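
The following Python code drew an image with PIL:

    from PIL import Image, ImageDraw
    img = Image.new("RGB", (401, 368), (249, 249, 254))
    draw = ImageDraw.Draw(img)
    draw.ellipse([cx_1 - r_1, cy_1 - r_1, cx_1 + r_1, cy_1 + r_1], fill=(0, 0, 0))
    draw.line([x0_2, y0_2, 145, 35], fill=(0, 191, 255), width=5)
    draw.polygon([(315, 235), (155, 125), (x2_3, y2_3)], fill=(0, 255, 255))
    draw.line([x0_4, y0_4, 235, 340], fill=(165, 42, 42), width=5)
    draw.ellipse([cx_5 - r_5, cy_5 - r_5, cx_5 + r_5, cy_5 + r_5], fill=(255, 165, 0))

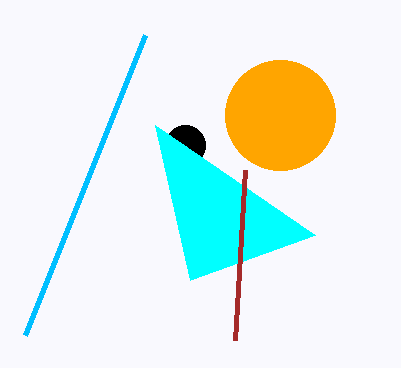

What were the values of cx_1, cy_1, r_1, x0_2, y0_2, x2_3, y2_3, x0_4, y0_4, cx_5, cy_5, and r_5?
cx_1 = 185, cy_1 = 145, r_1 = 20, x0_2 = 25, y0_2 = 335, x2_3 = 190, y2_3 = 280, x0_4 = 245, y0_4 = 170, cx_5 = 280, cy_5 = 115, r_5 = 55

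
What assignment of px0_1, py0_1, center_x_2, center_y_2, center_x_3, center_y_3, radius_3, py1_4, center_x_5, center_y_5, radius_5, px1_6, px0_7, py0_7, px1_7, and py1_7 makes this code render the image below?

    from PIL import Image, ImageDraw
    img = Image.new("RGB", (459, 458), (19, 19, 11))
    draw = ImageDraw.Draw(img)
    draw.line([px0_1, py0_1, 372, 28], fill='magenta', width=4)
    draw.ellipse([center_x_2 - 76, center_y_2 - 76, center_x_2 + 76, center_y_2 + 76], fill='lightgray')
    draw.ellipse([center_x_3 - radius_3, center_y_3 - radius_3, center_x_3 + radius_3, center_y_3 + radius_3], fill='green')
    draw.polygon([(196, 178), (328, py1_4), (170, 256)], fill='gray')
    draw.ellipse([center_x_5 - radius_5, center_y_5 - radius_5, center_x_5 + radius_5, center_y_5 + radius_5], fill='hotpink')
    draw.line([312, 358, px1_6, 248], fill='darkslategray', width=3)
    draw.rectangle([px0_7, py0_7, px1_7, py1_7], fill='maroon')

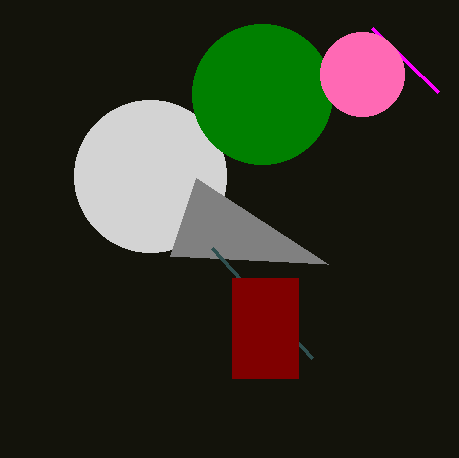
px0_1 = 438, py0_1 = 92, center_x_2 = 150, center_y_2 = 176, center_x_3 = 262, center_y_3 = 94, radius_3 = 70, py1_4 = 264, center_x_5 = 362, center_y_5 = 74, radius_5 = 42, px1_6 = 212, px0_7 = 232, py0_7 = 278, px1_7 = 298, py1_7 = 378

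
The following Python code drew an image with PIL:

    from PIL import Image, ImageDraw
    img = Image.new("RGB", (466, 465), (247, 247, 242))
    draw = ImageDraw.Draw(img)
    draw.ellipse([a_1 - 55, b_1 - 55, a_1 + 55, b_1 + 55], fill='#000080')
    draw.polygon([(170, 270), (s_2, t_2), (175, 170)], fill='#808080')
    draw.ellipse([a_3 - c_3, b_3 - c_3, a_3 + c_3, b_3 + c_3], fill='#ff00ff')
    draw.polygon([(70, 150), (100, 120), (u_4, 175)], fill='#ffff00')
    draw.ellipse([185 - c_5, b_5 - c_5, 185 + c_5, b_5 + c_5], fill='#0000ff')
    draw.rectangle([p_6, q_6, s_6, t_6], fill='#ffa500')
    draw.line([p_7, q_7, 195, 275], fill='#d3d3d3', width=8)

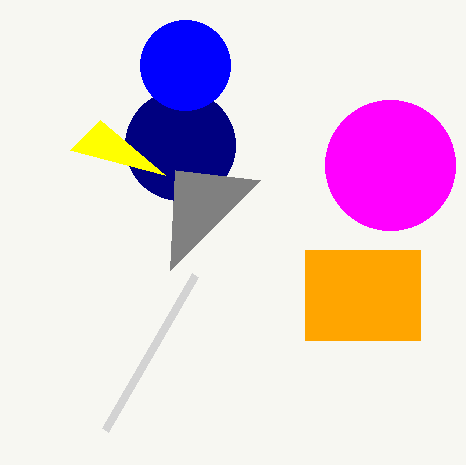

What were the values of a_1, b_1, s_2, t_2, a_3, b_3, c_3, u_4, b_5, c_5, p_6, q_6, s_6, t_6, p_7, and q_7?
a_1 = 180
b_1 = 145
s_2 = 260
t_2 = 180
a_3 = 390
b_3 = 165
c_3 = 65
u_4 = 165
b_5 = 65
c_5 = 45
p_6 = 305
q_6 = 250
s_6 = 420
t_6 = 340
p_7 = 105
q_7 = 430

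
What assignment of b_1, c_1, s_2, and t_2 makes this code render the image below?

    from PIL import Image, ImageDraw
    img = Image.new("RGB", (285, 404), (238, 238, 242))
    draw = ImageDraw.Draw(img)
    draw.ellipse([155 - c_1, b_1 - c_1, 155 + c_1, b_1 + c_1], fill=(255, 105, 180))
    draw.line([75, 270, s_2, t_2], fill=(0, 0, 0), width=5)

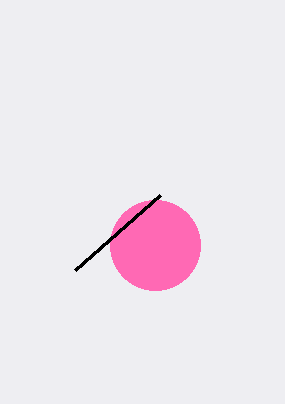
b_1 = 245
c_1 = 45
s_2 = 160
t_2 = 195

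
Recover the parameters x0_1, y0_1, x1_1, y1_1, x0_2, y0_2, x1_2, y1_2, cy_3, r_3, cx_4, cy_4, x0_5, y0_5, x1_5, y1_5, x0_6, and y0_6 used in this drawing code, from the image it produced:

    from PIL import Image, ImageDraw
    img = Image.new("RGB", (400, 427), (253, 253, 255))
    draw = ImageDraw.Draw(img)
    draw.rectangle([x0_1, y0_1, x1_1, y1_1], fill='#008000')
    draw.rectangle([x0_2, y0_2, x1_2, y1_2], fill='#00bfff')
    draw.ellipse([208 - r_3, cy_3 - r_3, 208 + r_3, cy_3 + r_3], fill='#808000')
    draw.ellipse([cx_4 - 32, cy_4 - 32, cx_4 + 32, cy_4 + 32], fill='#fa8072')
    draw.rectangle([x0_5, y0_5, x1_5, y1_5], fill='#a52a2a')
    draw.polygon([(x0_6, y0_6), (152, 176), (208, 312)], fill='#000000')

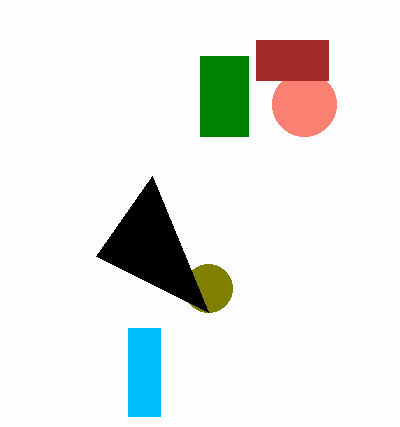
x0_1 = 200, y0_1 = 56, x1_1 = 248, y1_1 = 136, x0_2 = 128, y0_2 = 328, x1_2 = 160, y1_2 = 416, cy_3 = 288, r_3 = 24, cx_4 = 304, cy_4 = 104, x0_5 = 256, y0_5 = 40, x1_5 = 328, y1_5 = 80, x0_6 = 96, y0_6 = 256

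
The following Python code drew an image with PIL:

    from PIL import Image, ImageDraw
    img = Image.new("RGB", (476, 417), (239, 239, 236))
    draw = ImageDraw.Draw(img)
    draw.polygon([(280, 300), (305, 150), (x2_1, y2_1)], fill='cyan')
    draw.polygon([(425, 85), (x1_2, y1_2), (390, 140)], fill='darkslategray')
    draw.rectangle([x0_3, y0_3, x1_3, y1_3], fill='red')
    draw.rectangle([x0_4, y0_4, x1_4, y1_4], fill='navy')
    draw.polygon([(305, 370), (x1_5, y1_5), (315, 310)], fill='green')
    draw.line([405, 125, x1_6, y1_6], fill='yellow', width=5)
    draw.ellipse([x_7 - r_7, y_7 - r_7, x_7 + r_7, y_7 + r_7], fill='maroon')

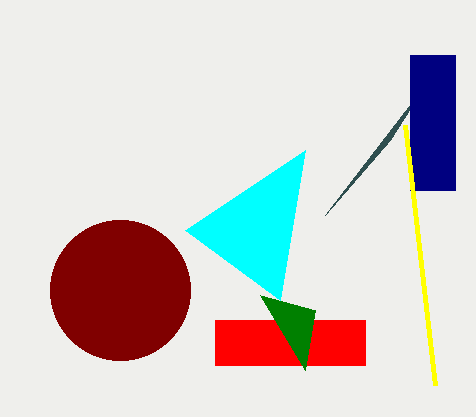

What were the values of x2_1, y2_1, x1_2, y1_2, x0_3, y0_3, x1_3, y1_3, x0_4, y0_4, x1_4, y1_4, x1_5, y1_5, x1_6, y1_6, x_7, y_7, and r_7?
x2_1 = 185; y2_1 = 230; x1_2 = 325; y1_2 = 215; x0_3 = 215; y0_3 = 320; x1_3 = 365; y1_3 = 365; x0_4 = 410; y0_4 = 55; x1_4 = 455; y1_4 = 190; x1_5 = 260; y1_5 = 295; x1_6 = 435; y1_6 = 385; x_7 = 120; y_7 = 290; r_7 = 70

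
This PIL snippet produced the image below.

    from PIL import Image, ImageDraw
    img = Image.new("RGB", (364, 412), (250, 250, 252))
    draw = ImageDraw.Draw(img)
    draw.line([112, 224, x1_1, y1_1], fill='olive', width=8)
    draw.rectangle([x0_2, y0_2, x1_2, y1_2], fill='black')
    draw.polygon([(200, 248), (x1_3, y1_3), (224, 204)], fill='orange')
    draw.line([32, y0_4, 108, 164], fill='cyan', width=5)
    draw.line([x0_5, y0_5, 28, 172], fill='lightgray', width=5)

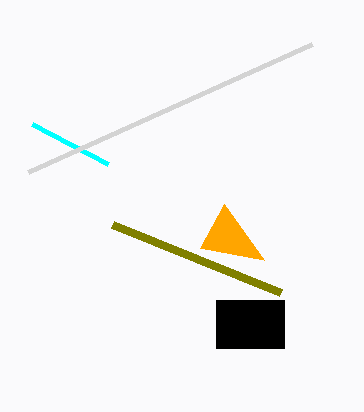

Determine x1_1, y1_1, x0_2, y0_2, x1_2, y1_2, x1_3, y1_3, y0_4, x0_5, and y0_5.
x1_1 = 280; y1_1 = 292; x0_2 = 216; y0_2 = 300; x1_2 = 284; y1_2 = 348; x1_3 = 264; y1_3 = 260; y0_4 = 124; x0_5 = 312; y0_5 = 44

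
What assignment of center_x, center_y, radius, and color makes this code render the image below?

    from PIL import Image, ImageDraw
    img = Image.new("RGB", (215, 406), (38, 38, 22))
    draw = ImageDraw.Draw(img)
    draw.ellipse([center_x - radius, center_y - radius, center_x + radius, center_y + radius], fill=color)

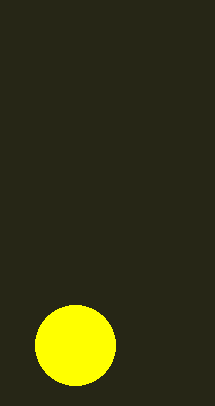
center_x = 75, center_y = 345, radius = 40, color = 'yellow'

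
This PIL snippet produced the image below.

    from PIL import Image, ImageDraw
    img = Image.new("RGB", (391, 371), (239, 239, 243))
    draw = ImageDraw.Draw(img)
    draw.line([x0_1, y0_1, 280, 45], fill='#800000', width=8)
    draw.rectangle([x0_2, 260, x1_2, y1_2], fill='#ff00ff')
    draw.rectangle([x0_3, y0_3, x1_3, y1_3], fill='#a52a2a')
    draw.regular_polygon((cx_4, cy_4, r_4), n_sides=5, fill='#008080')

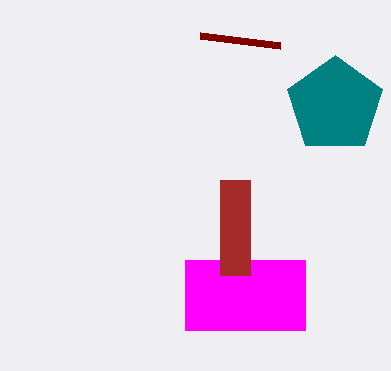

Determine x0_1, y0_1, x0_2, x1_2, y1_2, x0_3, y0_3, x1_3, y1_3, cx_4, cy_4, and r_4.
x0_1 = 200
y0_1 = 35
x0_2 = 185
x1_2 = 305
y1_2 = 330
x0_3 = 220
y0_3 = 180
x1_3 = 250
y1_3 = 275
cx_4 = 335
cy_4 = 105
r_4 = 50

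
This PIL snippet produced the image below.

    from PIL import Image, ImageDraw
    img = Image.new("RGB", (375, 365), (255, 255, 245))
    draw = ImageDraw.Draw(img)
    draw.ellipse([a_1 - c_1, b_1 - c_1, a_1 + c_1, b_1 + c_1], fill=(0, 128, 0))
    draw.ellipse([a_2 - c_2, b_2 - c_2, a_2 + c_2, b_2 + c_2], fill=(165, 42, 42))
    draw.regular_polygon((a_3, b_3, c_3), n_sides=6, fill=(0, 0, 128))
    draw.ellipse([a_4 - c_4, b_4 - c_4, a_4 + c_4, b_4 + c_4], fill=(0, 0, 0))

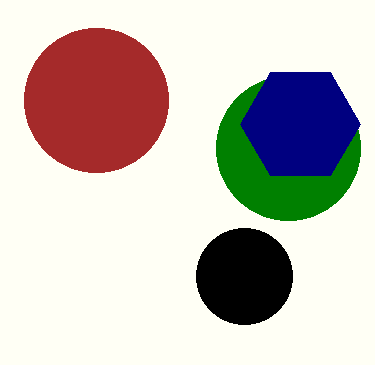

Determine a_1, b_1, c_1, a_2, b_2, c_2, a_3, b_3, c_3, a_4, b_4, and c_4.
a_1 = 288; b_1 = 148; c_1 = 72; a_2 = 96; b_2 = 100; c_2 = 72; a_3 = 300; b_3 = 124; c_3 = 60; a_4 = 244; b_4 = 276; c_4 = 48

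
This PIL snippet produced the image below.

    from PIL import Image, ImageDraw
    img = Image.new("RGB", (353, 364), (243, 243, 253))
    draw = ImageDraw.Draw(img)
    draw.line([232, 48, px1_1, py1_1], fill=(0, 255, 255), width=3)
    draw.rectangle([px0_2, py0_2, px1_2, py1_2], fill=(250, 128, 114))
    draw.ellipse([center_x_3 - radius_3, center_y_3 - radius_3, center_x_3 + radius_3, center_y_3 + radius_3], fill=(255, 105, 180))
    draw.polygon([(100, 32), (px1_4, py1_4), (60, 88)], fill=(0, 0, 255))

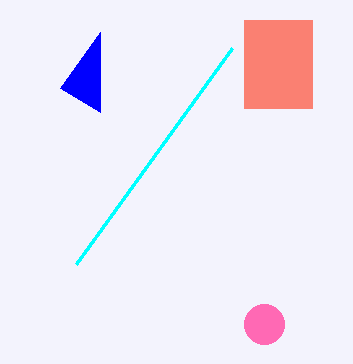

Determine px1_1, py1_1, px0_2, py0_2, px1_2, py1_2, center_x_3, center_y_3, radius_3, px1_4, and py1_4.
px1_1 = 76, py1_1 = 264, px0_2 = 244, py0_2 = 20, px1_2 = 312, py1_2 = 108, center_x_3 = 264, center_y_3 = 324, radius_3 = 20, px1_4 = 100, py1_4 = 112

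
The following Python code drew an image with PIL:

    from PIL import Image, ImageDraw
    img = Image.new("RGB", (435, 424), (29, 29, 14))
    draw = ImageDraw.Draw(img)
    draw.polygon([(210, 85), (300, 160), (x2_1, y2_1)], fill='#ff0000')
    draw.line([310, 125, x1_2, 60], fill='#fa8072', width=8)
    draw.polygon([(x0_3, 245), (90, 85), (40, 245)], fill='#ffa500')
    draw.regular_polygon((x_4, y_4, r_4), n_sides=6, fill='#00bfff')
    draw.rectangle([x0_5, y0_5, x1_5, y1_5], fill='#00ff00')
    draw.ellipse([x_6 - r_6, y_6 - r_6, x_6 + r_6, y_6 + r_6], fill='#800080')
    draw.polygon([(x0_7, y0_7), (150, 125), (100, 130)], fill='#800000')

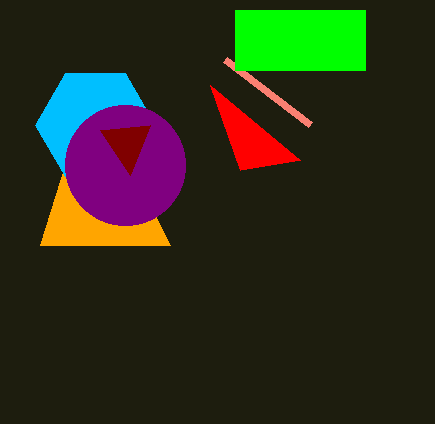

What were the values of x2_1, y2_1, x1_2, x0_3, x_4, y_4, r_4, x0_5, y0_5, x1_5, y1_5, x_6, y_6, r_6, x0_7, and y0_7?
x2_1 = 240
y2_1 = 170
x1_2 = 225
x0_3 = 170
x_4 = 95
y_4 = 125
r_4 = 60
x0_5 = 235
y0_5 = 10
x1_5 = 365
y1_5 = 70
x_6 = 125
y_6 = 165
r_6 = 60
x0_7 = 130
y0_7 = 175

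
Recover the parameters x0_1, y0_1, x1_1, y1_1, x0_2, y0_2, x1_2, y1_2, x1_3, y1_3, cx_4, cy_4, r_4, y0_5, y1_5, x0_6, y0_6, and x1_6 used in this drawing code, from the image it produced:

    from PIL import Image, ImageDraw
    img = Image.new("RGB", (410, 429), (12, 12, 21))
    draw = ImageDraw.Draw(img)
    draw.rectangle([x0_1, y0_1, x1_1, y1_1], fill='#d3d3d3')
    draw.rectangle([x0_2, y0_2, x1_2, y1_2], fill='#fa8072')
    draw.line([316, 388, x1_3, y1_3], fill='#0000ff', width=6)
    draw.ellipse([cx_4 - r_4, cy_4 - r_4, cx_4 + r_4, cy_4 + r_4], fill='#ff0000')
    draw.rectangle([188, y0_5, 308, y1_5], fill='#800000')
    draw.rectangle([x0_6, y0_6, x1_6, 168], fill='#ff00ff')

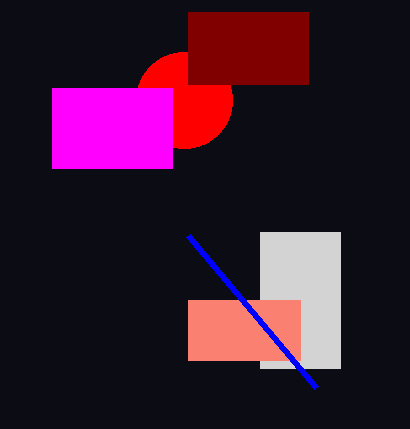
x0_1 = 260; y0_1 = 232; x1_1 = 340; y1_1 = 368; x0_2 = 188; y0_2 = 300; x1_2 = 300; y1_2 = 360; x1_3 = 188; y1_3 = 236; cx_4 = 184; cy_4 = 100; r_4 = 48; y0_5 = 12; y1_5 = 84; x0_6 = 52; y0_6 = 88; x1_6 = 172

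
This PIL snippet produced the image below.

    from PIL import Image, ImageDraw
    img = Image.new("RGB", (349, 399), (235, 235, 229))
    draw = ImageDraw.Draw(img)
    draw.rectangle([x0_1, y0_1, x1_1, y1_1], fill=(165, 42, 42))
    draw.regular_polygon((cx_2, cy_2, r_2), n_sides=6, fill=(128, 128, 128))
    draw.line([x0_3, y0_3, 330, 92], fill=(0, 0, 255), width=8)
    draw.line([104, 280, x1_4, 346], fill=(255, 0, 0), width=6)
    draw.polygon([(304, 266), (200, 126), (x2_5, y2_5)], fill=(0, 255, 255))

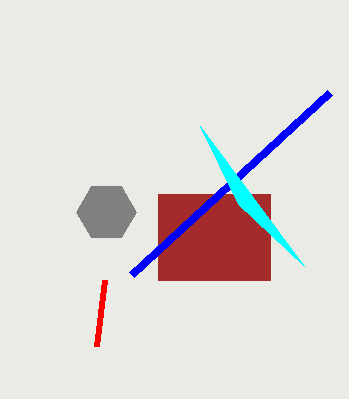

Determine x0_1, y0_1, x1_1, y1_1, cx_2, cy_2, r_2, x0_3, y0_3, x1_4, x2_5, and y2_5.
x0_1 = 158
y0_1 = 194
x1_1 = 270
y1_1 = 280
cx_2 = 106
cy_2 = 212
r_2 = 30
x0_3 = 132
y0_3 = 274
x1_4 = 96
x2_5 = 238
y2_5 = 204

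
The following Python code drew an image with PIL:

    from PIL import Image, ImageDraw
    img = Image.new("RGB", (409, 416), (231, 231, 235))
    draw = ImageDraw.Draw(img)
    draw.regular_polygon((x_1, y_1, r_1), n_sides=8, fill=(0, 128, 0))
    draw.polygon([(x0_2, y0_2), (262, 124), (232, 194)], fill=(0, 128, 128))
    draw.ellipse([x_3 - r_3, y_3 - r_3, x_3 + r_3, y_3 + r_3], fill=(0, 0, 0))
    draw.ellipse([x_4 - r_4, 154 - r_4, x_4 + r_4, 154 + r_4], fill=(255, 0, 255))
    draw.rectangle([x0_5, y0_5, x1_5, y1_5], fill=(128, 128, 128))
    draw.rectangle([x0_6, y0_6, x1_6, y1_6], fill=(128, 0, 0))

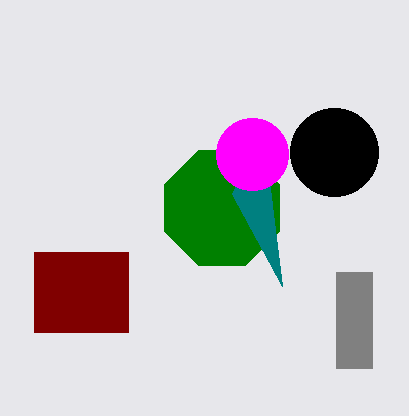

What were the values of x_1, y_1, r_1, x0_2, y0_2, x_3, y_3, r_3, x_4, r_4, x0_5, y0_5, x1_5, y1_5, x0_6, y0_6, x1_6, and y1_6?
x_1 = 222; y_1 = 208; r_1 = 62; x0_2 = 282; y0_2 = 286; x_3 = 334; y_3 = 152; r_3 = 44; x_4 = 252; r_4 = 36; x0_5 = 336; y0_5 = 272; x1_5 = 372; y1_5 = 368; x0_6 = 34; y0_6 = 252; x1_6 = 128; y1_6 = 332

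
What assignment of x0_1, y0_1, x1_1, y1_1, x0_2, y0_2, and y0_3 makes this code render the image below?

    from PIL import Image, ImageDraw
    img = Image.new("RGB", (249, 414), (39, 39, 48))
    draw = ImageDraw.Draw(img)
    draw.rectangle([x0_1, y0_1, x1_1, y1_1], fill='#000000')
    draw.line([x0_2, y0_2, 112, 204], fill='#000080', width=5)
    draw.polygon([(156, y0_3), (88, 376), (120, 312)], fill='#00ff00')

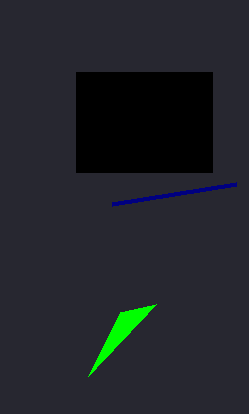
x0_1 = 76, y0_1 = 72, x1_1 = 212, y1_1 = 172, x0_2 = 236, y0_2 = 184, y0_3 = 304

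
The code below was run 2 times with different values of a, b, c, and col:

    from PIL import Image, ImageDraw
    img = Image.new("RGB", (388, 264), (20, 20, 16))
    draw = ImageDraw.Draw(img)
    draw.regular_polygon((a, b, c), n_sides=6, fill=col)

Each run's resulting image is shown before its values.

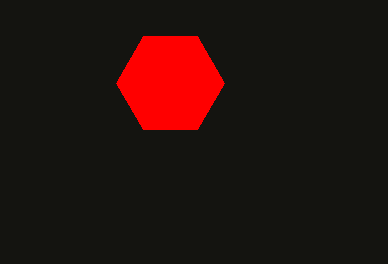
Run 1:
a = 170; b = 83; c = 54; col = 'red'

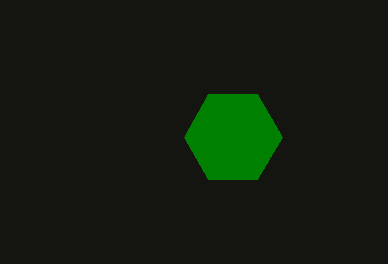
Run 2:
a = 233; b = 137; c = 49; col = 'green'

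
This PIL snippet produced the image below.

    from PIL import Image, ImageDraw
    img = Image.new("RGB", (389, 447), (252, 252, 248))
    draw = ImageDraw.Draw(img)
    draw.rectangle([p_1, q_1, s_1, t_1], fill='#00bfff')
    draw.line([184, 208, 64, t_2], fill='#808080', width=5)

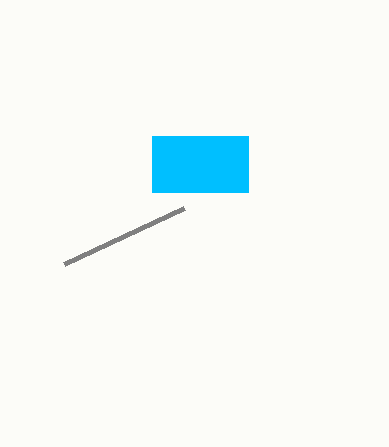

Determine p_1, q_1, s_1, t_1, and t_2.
p_1 = 152, q_1 = 136, s_1 = 248, t_1 = 192, t_2 = 264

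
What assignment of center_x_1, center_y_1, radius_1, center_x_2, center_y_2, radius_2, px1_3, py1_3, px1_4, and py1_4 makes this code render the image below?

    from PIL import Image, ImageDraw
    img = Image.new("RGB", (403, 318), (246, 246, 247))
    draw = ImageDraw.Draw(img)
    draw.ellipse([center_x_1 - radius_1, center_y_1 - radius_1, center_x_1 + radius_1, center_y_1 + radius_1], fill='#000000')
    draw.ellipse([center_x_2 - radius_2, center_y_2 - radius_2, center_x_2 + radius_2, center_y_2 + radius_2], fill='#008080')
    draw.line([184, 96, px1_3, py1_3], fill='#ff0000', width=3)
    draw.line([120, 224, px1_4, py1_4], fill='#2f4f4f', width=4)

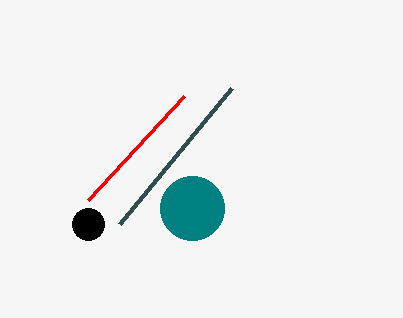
center_x_1 = 88
center_y_1 = 224
radius_1 = 16
center_x_2 = 192
center_y_2 = 208
radius_2 = 32
px1_3 = 88
py1_3 = 200
px1_4 = 232
py1_4 = 88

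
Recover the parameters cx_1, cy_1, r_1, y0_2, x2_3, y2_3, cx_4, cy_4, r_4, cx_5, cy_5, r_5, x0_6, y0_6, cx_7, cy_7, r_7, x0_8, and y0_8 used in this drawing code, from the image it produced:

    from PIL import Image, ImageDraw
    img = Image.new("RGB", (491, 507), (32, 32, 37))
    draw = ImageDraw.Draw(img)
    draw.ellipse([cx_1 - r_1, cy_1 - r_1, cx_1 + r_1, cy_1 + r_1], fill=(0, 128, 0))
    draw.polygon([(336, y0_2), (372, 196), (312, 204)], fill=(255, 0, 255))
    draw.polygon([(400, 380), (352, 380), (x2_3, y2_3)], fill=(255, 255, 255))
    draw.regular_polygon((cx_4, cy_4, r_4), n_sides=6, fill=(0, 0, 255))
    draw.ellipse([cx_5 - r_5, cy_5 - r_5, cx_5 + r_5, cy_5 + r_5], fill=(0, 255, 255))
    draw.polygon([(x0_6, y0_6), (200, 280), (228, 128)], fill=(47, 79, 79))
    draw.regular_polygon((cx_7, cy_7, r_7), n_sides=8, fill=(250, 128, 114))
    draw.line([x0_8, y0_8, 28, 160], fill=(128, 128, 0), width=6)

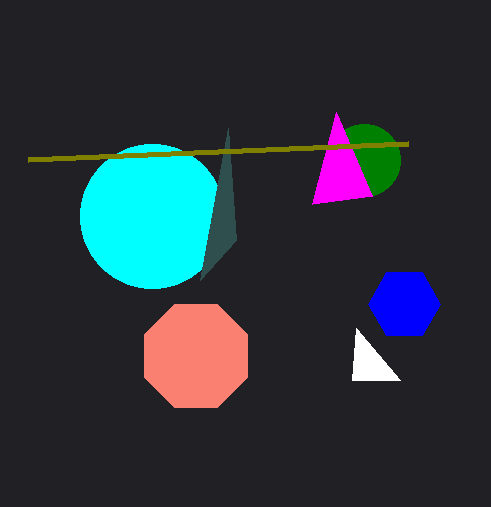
cx_1 = 364
cy_1 = 160
r_1 = 36
y0_2 = 112
x2_3 = 356
y2_3 = 328
cx_4 = 404
cy_4 = 304
r_4 = 36
cx_5 = 152
cy_5 = 216
r_5 = 72
x0_6 = 236
y0_6 = 240
cx_7 = 196
cy_7 = 356
r_7 = 56
x0_8 = 408
y0_8 = 144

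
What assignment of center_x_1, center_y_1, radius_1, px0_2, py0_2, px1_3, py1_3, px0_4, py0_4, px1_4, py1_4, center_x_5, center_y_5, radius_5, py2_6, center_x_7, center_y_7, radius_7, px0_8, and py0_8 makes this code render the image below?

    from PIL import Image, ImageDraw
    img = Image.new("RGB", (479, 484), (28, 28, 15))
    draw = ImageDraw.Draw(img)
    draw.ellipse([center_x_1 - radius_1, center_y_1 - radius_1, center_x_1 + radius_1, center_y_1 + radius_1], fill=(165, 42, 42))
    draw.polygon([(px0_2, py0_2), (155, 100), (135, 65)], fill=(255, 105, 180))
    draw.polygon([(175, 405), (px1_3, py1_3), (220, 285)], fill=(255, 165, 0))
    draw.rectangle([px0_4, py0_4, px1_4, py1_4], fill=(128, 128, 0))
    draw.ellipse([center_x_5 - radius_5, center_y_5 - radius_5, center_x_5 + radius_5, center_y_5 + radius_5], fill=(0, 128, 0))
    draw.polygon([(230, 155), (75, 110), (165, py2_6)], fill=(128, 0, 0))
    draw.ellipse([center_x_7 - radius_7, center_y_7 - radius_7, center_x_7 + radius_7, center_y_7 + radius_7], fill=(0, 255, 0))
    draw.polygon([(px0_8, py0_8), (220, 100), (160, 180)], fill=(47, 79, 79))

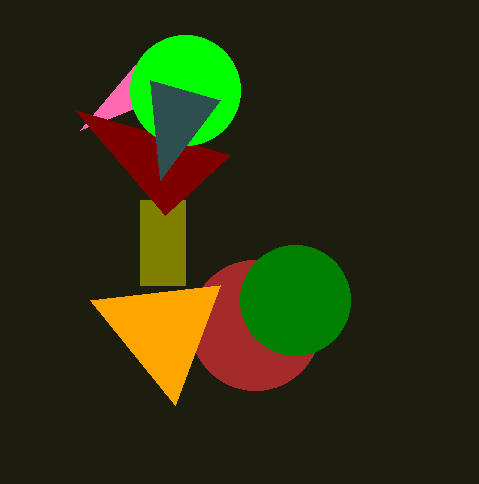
center_x_1 = 255, center_y_1 = 325, radius_1 = 65, px0_2 = 80, py0_2 = 130, px1_3 = 90, py1_3 = 300, px0_4 = 140, py0_4 = 200, px1_4 = 185, py1_4 = 285, center_x_5 = 295, center_y_5 = 300, radius_5 = 55, py2_6 = 215, center_x_7 = 185, center_y_7 = 90, radius_7 = 55, px0_8 = 150, py0_8 = 80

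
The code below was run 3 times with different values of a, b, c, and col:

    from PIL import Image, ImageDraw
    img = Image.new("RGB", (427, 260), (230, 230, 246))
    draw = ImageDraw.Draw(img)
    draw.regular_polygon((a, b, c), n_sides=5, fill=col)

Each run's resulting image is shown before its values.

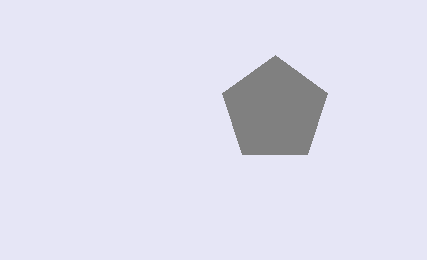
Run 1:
a = 275, b = 110, c = 55, col = 'gray'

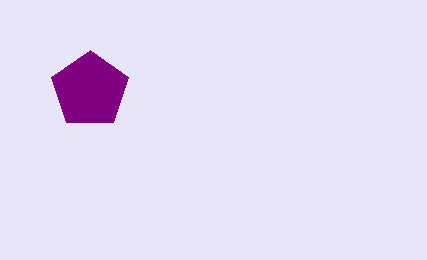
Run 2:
a = 90; b = 90; c = 40; col = 'purple'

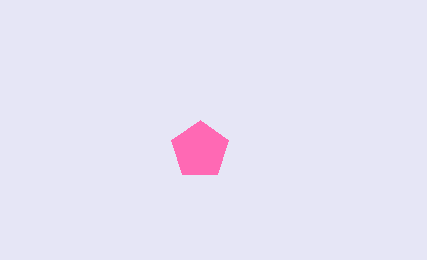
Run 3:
a = 200
b = 150
c = 30
col = 'hotpink'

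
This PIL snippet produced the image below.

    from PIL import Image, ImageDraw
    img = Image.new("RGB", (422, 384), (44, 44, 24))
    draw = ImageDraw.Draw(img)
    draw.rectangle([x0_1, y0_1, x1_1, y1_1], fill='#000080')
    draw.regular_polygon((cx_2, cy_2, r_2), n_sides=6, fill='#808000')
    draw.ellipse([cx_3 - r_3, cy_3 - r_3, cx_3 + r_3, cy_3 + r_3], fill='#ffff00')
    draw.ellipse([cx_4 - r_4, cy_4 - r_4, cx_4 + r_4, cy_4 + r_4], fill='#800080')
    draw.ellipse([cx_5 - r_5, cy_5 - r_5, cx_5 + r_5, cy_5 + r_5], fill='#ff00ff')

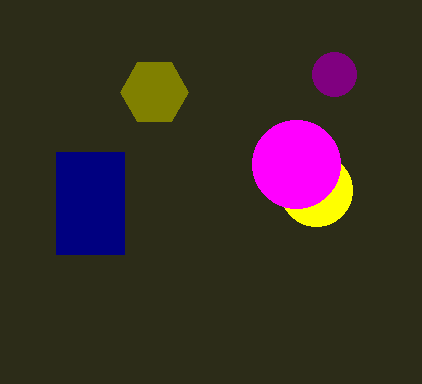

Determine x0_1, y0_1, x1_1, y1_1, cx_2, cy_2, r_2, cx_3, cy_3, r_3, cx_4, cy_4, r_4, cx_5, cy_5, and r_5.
x0_1 = 56, y0_1 = 152, x1_1 = 124, y1_1 = 254, cx_2 = 154, cy_2 = 92, r_2 = 34, cx_3 = 316, cy_3 = 190, r_3 = 36, cx_4 = 334, cy_4 = 74, r_4 = 22, cx_5 = 296, cy_5 = 164, r_5 = 44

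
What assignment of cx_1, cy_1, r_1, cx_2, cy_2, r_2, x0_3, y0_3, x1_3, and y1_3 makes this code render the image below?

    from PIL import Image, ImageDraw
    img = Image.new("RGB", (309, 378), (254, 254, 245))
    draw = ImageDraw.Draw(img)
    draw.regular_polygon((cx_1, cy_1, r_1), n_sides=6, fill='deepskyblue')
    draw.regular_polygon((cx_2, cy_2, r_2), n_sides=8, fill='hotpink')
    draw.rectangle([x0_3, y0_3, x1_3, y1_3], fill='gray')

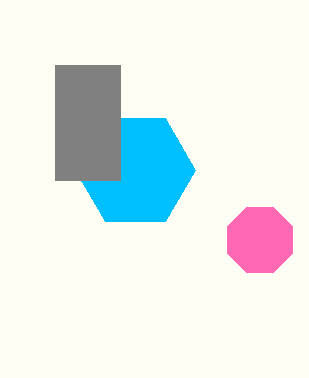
cx_1 = 135
cy_1 = 170
r_1 = 60
cx_2 = 260
cy_2 = 240
r_2 = 35
x0_3 = 55
y0_3 = 65
x1_3 = 120
y1_3 = 180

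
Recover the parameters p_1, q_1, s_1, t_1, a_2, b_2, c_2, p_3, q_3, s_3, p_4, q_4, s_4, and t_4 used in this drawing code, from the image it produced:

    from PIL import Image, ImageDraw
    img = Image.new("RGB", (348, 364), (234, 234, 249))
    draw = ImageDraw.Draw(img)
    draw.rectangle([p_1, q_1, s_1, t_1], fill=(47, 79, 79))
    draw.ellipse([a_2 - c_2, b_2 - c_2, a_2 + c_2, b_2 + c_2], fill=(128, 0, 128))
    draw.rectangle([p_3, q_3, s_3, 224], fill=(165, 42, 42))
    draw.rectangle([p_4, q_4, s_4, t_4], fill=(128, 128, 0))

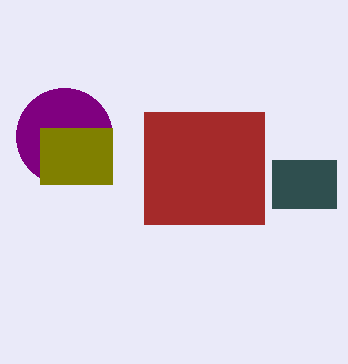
p_1 = 272; q_1 = 160; s_1 = 336; t_1 = 208; a_2 = 64; b_2 = 136; c_2 = 48; p_3 = 144; q_3 = 112; s_3 = 264; p_4 = 40; q_4 = 128; s_4 = 112; t_4 = 184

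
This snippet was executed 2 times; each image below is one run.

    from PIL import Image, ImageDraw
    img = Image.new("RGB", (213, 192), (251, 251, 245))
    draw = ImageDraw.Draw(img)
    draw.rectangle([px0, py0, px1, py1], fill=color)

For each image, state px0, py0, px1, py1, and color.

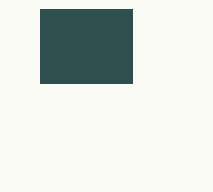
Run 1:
px0 = 40, py0 = 9, px1 = 132, py1 = 83, color = 'darkslategray'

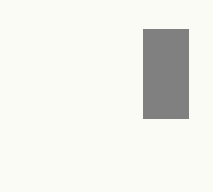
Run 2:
px0 = 143
py0 = 29
px1 = 188
py1 = 118
color = 'gray'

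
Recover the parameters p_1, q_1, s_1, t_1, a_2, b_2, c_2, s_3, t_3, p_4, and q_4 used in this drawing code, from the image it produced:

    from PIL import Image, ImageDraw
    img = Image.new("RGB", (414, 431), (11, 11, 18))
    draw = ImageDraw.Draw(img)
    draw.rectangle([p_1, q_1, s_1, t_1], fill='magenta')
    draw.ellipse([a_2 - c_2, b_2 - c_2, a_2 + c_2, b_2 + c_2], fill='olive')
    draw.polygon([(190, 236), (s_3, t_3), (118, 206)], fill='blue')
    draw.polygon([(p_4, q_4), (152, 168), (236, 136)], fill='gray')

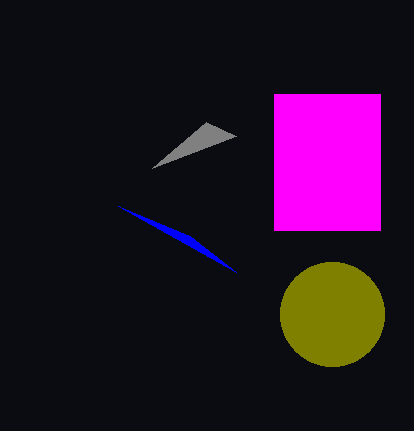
p_1 = 274; q_1 = 94; s_1 = 380; t_1 = 230; a_2 = 332; b_2 = 314; c_2 = 52; s_3 = 236; t_3 = 272; p_4 = 206; q_4 = 122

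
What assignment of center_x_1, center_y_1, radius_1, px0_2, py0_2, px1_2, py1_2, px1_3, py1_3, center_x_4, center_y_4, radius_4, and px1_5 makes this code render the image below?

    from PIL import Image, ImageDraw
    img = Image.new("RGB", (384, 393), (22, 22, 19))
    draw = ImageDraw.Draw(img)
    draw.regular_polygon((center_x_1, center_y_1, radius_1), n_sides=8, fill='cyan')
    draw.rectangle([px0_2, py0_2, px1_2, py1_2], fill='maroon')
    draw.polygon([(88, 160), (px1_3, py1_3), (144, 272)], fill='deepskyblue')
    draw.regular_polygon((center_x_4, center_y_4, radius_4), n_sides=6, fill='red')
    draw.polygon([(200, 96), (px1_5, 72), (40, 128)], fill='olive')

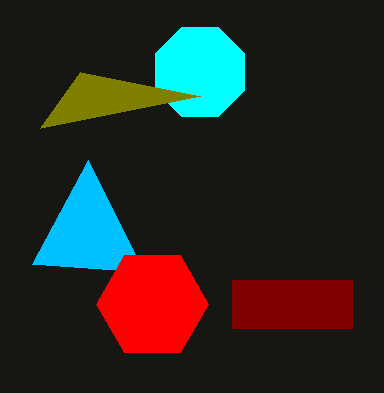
center_x_1 = 200
center_y_1 = 72
radius_1 = 48
px0_2 = 232
py0_2 = 280
px1_2 = 352
py1_2 = 328
px1_3 = 32
py1_3 = 264
center_x_4 = 152
center_y_4 = 304
radius_4 = 56
px1_5 = 80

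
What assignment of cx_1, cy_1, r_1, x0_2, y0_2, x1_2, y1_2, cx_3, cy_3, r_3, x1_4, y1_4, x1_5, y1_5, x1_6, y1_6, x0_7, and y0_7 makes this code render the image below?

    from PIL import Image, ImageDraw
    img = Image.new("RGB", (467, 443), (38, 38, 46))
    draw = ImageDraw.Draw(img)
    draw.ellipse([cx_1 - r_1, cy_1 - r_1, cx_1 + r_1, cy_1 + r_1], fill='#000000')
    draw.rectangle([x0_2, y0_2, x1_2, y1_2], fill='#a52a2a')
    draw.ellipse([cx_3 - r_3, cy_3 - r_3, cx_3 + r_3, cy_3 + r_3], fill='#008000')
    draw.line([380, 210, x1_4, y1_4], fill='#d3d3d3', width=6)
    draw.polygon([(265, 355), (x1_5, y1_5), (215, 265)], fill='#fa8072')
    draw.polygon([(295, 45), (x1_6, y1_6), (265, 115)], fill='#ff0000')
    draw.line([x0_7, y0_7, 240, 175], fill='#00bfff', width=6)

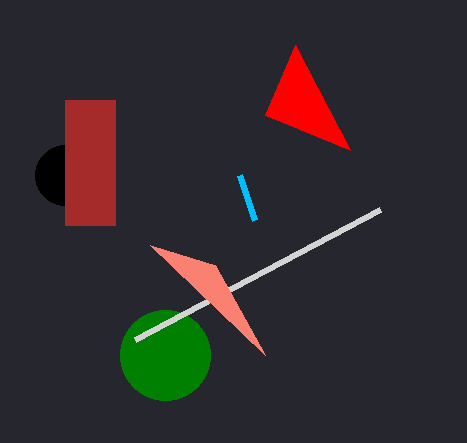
cx_1 = 65; cy_1 = 175; r_1 = 30; x0_2 = 65; y0_2 = 100; x1_2 = 115; y1_2 = 225; cx_3 = 165; cy_3 = 355; r_3 = 45; x1_4 = 135; y1_4 = 340; x1_5 = 150; y1_5 = 245; x1_6 = 350; y1_6 = 150; x0_7 = 255; y0_7 = 220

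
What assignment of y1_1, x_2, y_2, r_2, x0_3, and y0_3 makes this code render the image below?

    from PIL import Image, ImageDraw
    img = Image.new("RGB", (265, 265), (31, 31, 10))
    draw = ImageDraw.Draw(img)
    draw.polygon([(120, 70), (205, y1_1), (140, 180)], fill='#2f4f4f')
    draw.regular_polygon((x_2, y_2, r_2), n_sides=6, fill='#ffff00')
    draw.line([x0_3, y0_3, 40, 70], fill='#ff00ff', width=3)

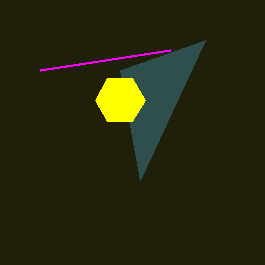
y1_1 = 40; x_2 = 120; y_2 = 100; r_2 = 25; x0_3 = 170; y0_3 = 50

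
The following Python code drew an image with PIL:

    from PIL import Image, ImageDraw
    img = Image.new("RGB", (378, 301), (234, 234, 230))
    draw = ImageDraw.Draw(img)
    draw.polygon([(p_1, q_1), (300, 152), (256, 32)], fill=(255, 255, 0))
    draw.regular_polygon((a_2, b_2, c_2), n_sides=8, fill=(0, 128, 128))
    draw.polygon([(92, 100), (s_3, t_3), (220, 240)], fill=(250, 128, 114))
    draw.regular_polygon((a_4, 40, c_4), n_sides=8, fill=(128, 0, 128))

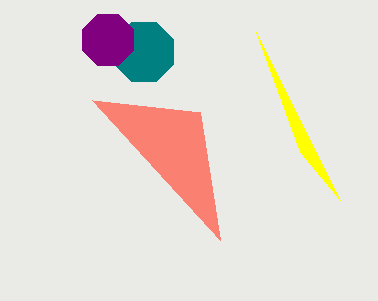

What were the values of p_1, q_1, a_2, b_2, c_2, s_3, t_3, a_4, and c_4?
p_1 = 340; q_1 = 200; a_2 = 144; b_2 = 52; c_2 = 32; s_3 = 200; t_3 = 112; a_4 = 108; c_4 = 28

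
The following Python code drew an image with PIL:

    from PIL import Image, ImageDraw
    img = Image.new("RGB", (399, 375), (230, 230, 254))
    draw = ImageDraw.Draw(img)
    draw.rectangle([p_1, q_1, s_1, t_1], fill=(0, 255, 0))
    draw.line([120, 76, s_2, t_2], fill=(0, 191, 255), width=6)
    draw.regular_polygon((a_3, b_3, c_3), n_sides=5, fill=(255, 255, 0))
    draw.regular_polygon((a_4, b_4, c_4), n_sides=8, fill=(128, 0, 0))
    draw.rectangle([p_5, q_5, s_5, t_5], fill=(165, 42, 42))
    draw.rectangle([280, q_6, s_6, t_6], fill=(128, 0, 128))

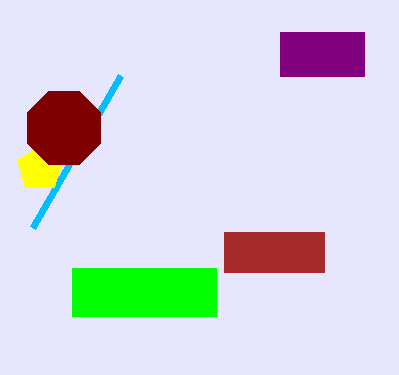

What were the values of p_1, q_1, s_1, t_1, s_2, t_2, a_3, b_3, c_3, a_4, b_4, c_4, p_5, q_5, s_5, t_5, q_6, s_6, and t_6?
p_1 = 72, q_1 = 268, s_1 = 216, t_1 = 316, s_2 = 32, t_2 = 228, a_3 = 40, b_3 = 168, c_3 = 24, a_4 = 64, b_4 = 128, c_4 = 40, p_5 = 224, q_5 = 232, s_5 = 324, t_5 = 272, q_6 = 32, s_6 = 364, t_6 = 76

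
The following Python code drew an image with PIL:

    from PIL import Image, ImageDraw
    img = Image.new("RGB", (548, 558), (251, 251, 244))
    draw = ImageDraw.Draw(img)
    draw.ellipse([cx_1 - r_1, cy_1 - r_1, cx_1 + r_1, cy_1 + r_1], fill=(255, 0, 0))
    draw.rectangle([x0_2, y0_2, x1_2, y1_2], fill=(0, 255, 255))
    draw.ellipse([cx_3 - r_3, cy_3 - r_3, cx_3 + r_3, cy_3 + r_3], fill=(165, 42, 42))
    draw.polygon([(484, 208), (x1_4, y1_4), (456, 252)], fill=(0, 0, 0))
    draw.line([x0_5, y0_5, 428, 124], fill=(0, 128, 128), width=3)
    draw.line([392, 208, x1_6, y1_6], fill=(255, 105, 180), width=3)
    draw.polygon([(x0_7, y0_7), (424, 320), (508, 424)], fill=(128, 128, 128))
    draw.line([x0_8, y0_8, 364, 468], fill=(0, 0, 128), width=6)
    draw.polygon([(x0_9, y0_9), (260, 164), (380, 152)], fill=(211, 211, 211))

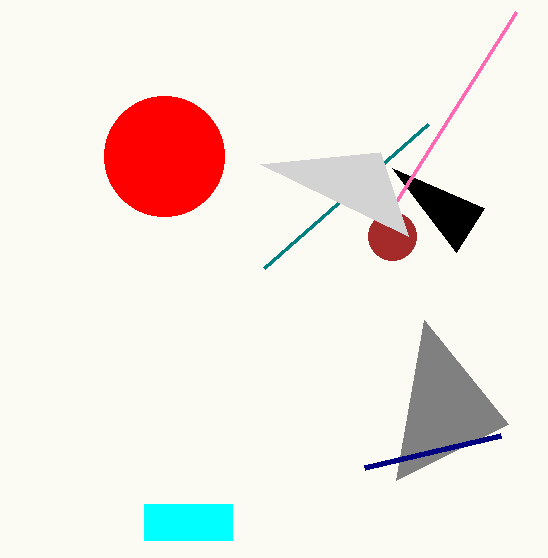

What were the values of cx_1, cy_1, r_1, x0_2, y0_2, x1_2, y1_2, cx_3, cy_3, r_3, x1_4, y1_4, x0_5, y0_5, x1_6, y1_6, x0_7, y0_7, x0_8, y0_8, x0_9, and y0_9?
cx_1 = 164, cy_1 = 156, r_1 = 60, x0_2 = 144, y0_2 = 504, x1_2 = 232, y1_2 = 540, cx_3 = 392, cy_3 = 236, r_3 = 24, x1_4 = 392, y1_4 = 168, x0_5 = 264, y0_5 = 268, x1_6 = 516, y1_6 = 12, x0_7 = 396, y0_7 = 480, x0_8 = 500, y0_8 = 436, x0_9 = 408, y0_9 = 236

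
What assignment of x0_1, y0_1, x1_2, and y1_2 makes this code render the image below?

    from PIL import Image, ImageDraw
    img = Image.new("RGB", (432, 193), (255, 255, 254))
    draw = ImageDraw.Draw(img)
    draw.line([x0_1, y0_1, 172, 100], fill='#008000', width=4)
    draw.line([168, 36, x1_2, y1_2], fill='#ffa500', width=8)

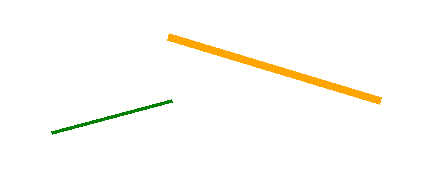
x0_1 = 52
y0_1 = 132
x1_2 = 380
y1_2 = 100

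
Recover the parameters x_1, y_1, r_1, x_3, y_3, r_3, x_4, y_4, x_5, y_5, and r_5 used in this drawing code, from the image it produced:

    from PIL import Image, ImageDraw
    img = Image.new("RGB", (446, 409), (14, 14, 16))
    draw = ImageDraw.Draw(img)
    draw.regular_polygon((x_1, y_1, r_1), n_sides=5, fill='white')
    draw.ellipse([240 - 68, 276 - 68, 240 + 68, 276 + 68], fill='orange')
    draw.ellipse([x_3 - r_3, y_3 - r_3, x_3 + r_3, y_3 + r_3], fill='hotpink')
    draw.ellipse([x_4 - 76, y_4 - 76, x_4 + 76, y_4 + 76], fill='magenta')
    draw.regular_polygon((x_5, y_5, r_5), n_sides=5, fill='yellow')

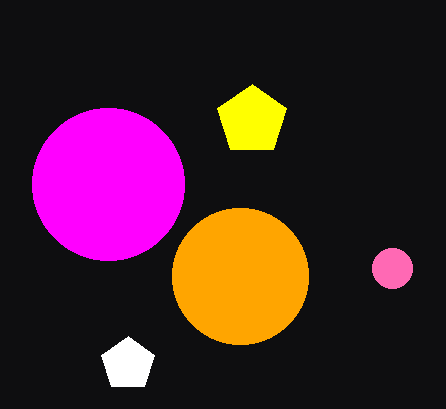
x_1 = 128, y_1 = 364, r_1 = 28, x_3 = 392, y_3 = 268, r_3 = 20, x_4 = 108, y_4 = 184, x_5 = 252, y_5 = 120, r_5 = 36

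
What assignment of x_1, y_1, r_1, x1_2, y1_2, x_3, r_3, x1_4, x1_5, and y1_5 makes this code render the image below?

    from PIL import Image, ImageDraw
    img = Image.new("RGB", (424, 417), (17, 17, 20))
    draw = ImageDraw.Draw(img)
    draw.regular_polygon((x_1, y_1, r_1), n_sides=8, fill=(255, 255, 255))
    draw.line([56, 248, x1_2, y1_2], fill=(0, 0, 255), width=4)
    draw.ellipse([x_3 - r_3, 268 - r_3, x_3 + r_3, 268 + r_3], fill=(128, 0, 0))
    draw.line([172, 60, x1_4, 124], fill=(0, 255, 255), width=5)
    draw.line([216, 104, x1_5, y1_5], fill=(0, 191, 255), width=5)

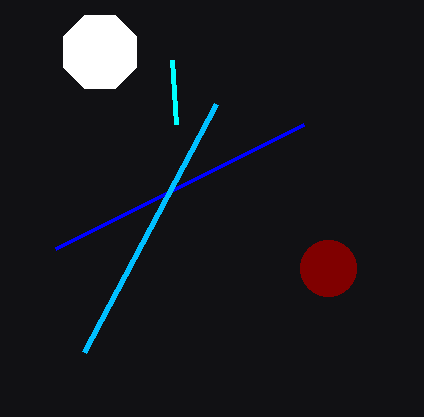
x_1 = 100, y_1 = 52, r_1 = 40, x1_2 = 304, y1_2 = 124, x_3 = 328, r_3 = 28, x1_4 = 176, x1_5 = 84, y1_5 = 352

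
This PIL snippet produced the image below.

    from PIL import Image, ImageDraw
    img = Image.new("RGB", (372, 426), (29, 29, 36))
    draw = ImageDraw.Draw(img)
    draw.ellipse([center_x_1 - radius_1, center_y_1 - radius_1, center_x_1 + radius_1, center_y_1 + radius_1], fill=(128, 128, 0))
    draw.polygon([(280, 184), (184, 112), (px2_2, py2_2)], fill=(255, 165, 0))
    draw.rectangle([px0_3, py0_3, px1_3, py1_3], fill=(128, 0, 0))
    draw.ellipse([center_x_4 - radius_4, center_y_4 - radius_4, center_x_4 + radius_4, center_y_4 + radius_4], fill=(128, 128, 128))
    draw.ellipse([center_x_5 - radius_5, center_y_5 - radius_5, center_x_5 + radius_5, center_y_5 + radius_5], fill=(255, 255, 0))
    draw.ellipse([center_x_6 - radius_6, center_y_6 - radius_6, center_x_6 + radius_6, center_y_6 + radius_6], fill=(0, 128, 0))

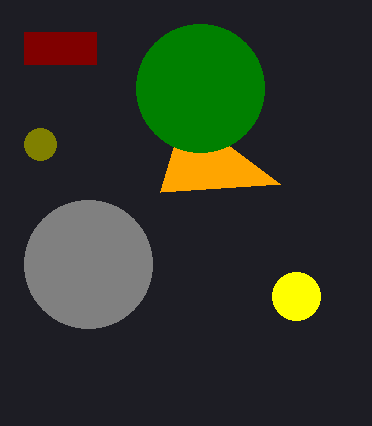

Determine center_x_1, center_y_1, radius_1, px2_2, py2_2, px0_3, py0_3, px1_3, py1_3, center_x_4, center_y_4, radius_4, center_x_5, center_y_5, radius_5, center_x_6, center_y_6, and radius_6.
center_x_1 = 40, center_y_1 = 144, radius_1 = 16, px2_2 = 160, py2_2 = 192, px0_3 = 24, py0_3 = 32, px1_3 = 96, py1_3 = 64, center_x_4 = 88, center_y_4 = 264, radius_4 = 64, center_x_5 = 296, center_y_5 = 296, radius_5 = 24, center_x_6 = 200, center_y_6 = 88, radius_6 = 64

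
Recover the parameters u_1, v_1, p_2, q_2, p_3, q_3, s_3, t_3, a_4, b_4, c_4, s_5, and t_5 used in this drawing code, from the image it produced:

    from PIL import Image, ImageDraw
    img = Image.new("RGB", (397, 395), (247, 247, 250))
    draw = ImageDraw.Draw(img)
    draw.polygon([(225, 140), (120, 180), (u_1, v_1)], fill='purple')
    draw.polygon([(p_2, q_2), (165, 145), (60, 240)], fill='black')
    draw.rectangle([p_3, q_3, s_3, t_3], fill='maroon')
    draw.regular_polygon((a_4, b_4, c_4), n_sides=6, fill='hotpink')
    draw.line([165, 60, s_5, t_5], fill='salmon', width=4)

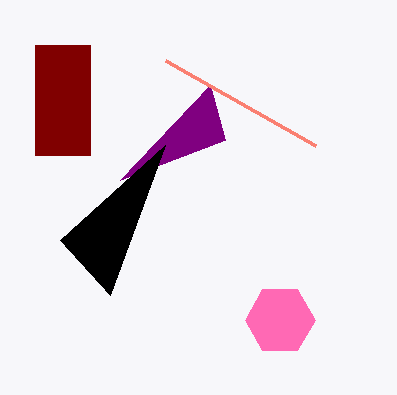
u_1 = 210; v_1 = 85; p_2 = 110; q_2 = 295; p_3 = 35; q_3 = 45; s_3 = 90; t_3 = 155; a_4 = 280; b_4 = 320; c_4 = 35; s_5 = 315; t_5 = 145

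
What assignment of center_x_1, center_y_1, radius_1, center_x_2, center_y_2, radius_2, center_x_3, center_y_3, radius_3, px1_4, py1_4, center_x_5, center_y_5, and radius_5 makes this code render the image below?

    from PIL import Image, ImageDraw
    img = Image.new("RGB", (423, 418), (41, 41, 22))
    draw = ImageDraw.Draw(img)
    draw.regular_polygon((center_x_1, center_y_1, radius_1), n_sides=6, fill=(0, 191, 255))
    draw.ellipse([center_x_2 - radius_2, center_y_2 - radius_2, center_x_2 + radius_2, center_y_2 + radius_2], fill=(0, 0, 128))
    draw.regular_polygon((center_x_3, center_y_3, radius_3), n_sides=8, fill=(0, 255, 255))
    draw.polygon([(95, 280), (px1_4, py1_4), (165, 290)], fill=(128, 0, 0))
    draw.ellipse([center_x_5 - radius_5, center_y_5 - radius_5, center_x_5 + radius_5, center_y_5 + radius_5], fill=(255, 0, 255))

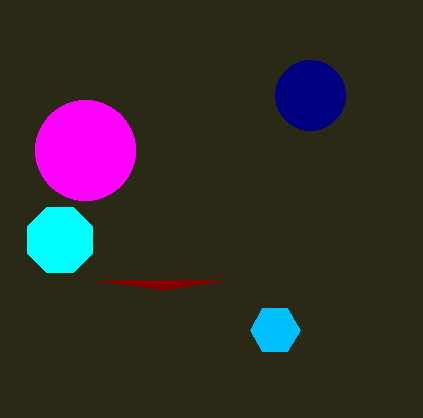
center_x_1 = 275; center_y_1 = 330; radius_1 = 25; center_x_2 = 310; center_y_2 = 95; radius_2 = 35; center_x_3 = 60; center_y_3 = 240; radius_3 = 35; px1_4 = 225; py1_4 = 280; center_x_5 = 85; center_y_5 = 150; radius_5 = 50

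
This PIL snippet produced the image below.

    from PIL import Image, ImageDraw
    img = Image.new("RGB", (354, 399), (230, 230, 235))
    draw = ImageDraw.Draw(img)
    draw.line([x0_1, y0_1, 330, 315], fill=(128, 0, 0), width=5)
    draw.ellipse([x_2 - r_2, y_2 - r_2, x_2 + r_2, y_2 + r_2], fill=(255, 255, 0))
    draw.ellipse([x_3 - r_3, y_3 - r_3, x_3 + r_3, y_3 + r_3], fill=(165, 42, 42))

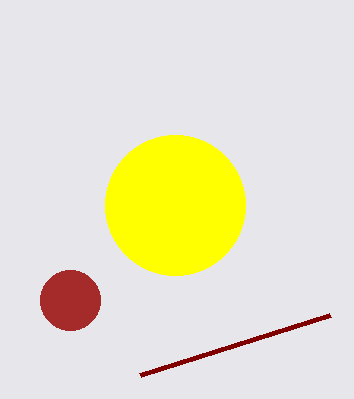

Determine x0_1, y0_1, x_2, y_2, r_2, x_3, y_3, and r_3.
x0_1 = 140
y0_1 = 375
x_2 = 175
y_2 = 205
r_2 = 70
x_3 = 70
y_3 = 300
r_3 = 30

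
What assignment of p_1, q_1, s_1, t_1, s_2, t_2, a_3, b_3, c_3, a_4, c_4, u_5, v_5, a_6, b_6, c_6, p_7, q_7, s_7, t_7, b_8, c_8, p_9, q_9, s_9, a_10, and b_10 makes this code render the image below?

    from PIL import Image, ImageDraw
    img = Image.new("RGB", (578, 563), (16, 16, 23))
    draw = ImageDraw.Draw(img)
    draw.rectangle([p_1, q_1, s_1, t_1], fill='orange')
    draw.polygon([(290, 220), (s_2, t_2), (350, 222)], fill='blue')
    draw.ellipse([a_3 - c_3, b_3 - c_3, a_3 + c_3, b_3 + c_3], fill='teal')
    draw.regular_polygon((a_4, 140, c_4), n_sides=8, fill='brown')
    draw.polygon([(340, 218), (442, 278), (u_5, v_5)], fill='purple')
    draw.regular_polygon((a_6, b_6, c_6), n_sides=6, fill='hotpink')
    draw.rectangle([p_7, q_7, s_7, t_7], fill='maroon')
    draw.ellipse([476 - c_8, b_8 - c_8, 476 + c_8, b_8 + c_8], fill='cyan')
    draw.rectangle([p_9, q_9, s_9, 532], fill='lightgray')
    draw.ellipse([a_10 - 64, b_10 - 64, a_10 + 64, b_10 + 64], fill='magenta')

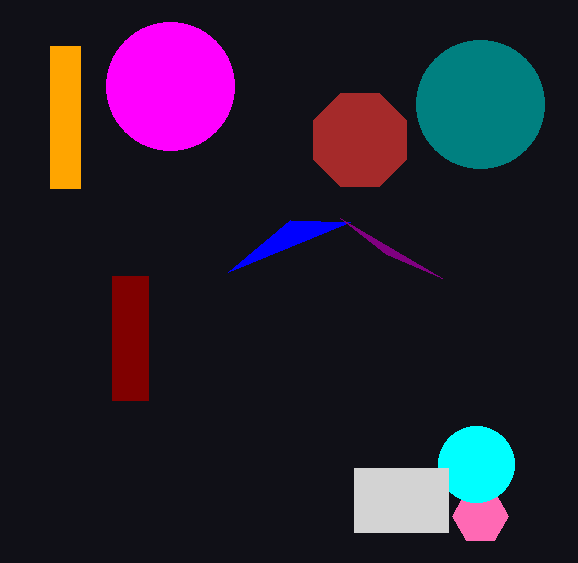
p_1 = 50, q_1 = 46, s_1 = 80, t_1 = 188, s_2 = 228, t_2 = 272, a_3 = 480, b_3 = 104, c_3 = 64, a_4 = 360, c_4 = 50, u_5 = 386, v_5 = 254, a_6 = 480, b_6 = 516, c_6 = 28, p_7 = 112, q_7 = 276, s_7 = 148, t_7 = 400, b_8 = 464, c_8 = 38, p_9 = 354, q_9 = 468, s_9 = 448, a_10 = 170, b_10 = 86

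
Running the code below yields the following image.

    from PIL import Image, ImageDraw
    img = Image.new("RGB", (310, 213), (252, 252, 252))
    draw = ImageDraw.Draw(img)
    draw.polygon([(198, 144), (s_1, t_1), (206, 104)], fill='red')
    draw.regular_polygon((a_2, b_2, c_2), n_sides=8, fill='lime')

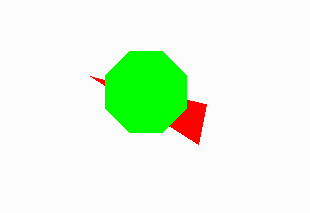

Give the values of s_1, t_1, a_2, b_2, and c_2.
s_1 = 90, t_1 = 76, a_2 = 146, b_2 = 92, c_2 = 44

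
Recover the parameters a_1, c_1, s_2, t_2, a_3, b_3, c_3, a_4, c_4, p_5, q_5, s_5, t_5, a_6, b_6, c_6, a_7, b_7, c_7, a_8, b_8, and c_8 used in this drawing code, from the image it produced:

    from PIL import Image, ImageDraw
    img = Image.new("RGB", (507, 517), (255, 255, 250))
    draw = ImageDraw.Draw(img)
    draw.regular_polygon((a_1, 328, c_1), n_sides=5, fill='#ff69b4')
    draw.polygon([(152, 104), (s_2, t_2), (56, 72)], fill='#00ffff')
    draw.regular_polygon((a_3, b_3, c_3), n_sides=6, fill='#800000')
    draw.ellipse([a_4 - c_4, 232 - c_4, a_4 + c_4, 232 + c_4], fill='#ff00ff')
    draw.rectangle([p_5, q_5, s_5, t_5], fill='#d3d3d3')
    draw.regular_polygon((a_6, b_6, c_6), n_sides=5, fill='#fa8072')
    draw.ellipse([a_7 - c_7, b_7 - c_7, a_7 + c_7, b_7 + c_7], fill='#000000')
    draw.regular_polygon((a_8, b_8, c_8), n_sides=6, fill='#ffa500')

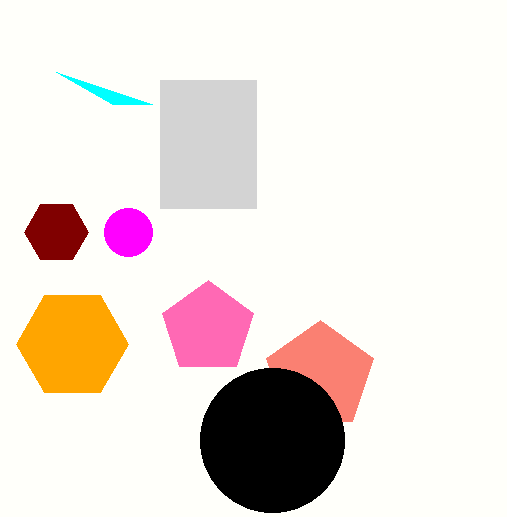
a_1 = 208; c_1 = 48; s_2 = 112; t_2 = 104; a_3 = 56; b_3 = 232; c_3 = 32; a_4 = 128; c_4 = 24; p_5 = 160; q_5 = 80; s_5 = 256; t_5 = 208; a_6 = 320; b_6 = 376; c_6 = 56; a_7 = 272; b_7 = 440; c_7 = 72; a_8 = 72; b_8 = 344; c_8 = 56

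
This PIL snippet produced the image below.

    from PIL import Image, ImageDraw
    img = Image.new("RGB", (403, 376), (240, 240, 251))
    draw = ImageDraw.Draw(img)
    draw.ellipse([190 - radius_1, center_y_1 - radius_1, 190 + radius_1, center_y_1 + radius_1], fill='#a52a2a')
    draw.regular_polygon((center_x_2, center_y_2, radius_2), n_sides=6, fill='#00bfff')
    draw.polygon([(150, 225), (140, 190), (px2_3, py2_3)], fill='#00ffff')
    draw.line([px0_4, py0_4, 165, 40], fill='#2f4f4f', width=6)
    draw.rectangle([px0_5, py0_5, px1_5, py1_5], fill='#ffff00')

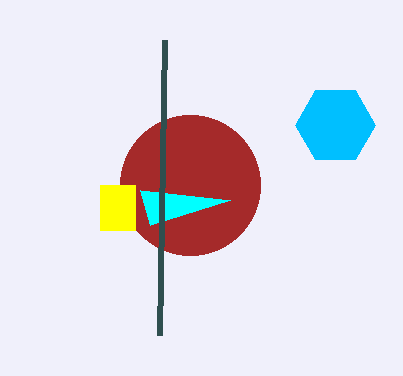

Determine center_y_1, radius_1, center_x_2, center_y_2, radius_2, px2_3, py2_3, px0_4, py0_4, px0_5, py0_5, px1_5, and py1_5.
center_y_1 = 185, radius_1 = 70, center_x_2 = 335, center_y_2 = 125, radius_2 = 40, px2_3 = 230, py2_3 = 200, px0_4 = 160, py0_4 = 335, px0_5 = 100, py0_5 = 185, px1_5 = 135, py1_5 = 230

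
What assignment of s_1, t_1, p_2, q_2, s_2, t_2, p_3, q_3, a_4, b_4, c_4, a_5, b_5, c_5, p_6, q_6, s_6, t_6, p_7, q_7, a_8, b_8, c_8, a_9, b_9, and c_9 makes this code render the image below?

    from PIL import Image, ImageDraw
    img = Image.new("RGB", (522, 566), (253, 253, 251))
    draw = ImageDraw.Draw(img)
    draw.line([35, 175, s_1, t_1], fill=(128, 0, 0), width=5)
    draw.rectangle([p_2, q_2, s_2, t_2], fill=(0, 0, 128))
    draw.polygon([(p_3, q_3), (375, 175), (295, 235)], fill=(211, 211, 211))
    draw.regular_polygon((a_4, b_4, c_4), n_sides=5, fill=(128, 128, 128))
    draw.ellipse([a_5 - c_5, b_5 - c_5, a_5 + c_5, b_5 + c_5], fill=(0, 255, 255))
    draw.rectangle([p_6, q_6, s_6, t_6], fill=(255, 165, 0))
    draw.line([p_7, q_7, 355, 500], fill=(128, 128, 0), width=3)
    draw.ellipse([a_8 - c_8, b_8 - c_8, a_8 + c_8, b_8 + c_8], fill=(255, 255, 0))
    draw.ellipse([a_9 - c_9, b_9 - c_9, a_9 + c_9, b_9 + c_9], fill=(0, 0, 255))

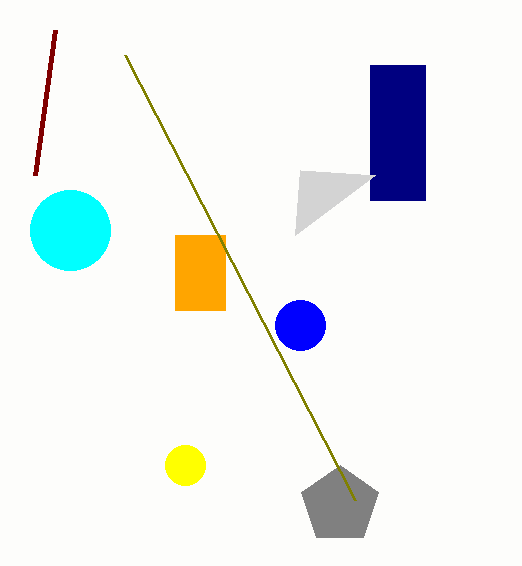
s_1 = 55; t_1 = 30; p_2 = 370; q_2 = 65; s_2 = 425; t_2 = 200; p_3 = 300; q_3 = 170; a_4 = 340; b_4 = 505; c_4 = 40; a_5 = 70; b_5 = 230; c_5 = 40; p_6 = 175; q_6 = 235; s_6 = 225; t_6 = 310; p_7 = 125; q_7 = 55; a_8 = 185; b_8 = 465; c_8 = 20; a_9 = 300; b_9 = 325; c_9 = 25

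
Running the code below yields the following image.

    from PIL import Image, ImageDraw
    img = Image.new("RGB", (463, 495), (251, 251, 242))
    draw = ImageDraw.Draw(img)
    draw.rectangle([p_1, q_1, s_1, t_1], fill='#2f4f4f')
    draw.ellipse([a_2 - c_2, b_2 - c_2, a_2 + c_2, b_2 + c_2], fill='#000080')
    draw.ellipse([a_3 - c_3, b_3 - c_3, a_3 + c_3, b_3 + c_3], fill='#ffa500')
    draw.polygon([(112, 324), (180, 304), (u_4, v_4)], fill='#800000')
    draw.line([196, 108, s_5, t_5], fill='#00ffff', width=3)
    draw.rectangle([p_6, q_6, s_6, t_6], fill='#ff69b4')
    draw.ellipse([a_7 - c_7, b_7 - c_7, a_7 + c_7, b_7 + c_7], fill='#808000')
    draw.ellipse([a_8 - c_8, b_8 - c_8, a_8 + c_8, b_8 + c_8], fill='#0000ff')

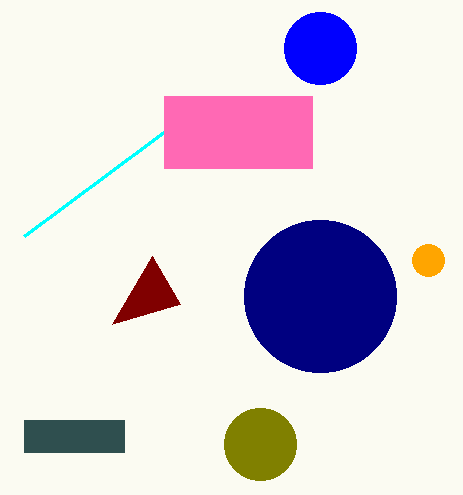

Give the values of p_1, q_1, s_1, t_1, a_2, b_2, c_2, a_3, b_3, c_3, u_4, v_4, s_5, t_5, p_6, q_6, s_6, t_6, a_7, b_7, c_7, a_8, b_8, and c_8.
p_1 = 24; q_1 = 420; s_1 = 124; t_1 = 452; a_2 = 320; b_2 = 296; c_2 = 76; a_3 = 428; b_3 = 260; c_3 = 16; u_4 = 152; v_4 = 256; s_5 = 24; t_5 = 236; p_6 = 164; q_6 = 96; s_6 = 312; t_6 = 168; a_7 = 260; b_7 = 444; c_7 = 36; a_8 = 320; b_8 = 48; c_8 = 36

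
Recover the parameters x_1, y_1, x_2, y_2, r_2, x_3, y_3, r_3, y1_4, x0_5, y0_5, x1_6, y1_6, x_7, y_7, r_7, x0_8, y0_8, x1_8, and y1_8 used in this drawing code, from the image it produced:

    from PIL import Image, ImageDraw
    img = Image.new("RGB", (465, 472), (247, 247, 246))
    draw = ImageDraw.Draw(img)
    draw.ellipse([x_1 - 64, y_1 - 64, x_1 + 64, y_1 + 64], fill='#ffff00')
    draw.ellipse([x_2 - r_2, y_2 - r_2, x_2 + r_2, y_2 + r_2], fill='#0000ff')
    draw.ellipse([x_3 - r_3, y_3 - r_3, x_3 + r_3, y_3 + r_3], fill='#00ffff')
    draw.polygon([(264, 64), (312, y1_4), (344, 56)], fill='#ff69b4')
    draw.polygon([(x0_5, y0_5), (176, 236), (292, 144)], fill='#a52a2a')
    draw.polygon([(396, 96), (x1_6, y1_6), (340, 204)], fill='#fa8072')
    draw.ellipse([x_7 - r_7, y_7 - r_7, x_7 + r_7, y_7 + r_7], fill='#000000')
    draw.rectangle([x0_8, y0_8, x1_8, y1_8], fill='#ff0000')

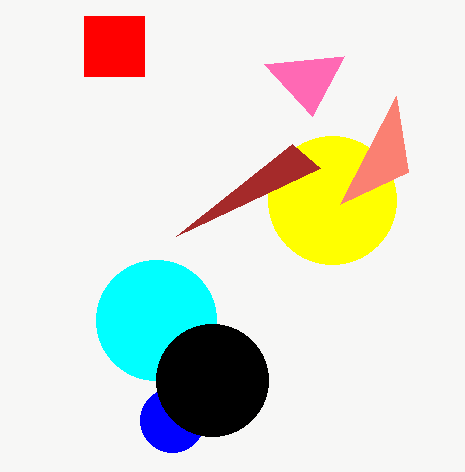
x_1 = 332
y_1 = 200
x_2 = 172
y_2 = 420
r_2 = 32
x_3 = 156
y_3 = 320
r_3 = 60
y1_4 = 116
x0_5 = 320
y0_5 = 168
x1_6 = 408
y1_6 = 172
x_7 = 212
y_7 = 380
r_7 = 56
x0_8 = 84
y0_8 = 16
x1_8 = 144
y1_8 = 76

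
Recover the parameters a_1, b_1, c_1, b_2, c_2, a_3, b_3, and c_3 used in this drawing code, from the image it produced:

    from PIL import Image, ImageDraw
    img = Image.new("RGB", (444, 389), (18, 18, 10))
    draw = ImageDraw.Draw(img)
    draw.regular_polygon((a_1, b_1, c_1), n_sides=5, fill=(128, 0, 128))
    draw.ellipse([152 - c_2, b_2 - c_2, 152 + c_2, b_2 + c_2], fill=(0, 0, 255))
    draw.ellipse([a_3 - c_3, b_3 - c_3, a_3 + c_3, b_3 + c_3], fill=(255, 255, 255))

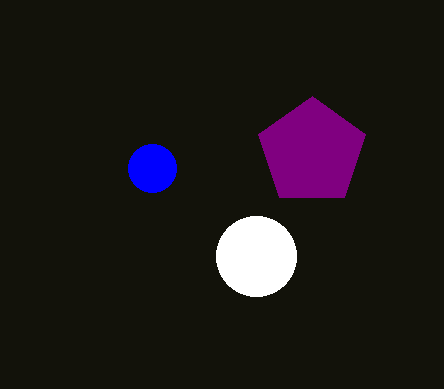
a_1 = 312; b_1 = 152; c_1 = 56; b_2 = 168; c_2 = 24; a_3 = 256; b_3 = 256; c_3 = 40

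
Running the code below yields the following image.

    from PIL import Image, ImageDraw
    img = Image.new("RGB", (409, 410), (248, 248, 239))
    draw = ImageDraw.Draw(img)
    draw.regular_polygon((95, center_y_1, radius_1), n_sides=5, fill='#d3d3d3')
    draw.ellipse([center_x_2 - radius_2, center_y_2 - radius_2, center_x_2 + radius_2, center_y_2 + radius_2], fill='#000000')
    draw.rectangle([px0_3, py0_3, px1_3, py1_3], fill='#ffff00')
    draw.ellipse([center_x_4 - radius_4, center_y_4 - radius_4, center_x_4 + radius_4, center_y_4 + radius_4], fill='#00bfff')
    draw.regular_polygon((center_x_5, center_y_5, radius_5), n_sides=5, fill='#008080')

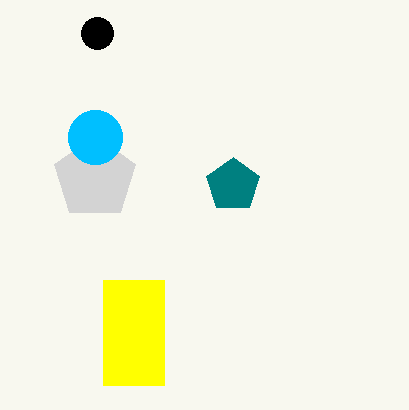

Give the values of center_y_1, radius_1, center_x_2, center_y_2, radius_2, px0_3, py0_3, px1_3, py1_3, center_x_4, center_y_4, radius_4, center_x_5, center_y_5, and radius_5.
center_y_1 = 178
radius_1 = 43
center_x_2 = 97
center_y_2 = 33
radius_2 = 16
px0_3 = 103
py0_3 = 280
px1_3 = 164
py1_3 = 385
center_x_4 = 95
center_y_4 = 137
radius_4 = 27
center_x_5 = 233
center_y_5 = 185
radius_5 = 28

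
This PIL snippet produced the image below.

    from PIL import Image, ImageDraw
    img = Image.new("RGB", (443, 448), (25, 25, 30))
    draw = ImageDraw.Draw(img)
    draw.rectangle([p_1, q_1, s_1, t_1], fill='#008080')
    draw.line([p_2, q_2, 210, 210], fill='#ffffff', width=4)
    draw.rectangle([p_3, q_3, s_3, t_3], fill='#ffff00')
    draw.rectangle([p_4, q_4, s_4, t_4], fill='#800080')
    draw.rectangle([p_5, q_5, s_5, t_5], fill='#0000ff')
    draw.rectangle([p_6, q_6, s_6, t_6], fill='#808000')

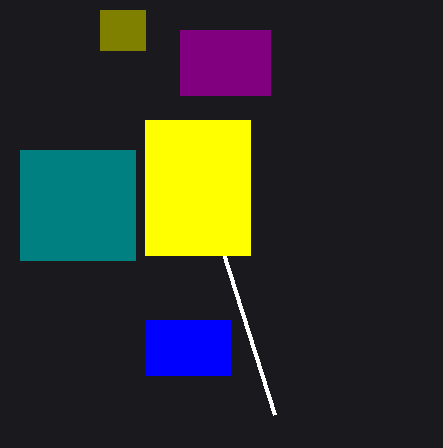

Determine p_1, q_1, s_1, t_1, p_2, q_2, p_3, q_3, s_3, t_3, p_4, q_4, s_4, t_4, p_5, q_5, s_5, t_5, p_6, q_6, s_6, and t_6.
p_1 = 20, q_1 = 150, s_1 = 135, t_1 = 260, p_2 = 275, q_2 = 415, p_3 = 145, q_3 = 120, s_3 = 250, t_3 = 255, p_4 = 180, q_4 = 30, s_4 = 270, t_4 = 95, p_5 = 145, q_5 = 320, s_5 = 230, t_5 = 375, p_6 = 100, q_6 = 10, s_6 = 145, t_6 = 50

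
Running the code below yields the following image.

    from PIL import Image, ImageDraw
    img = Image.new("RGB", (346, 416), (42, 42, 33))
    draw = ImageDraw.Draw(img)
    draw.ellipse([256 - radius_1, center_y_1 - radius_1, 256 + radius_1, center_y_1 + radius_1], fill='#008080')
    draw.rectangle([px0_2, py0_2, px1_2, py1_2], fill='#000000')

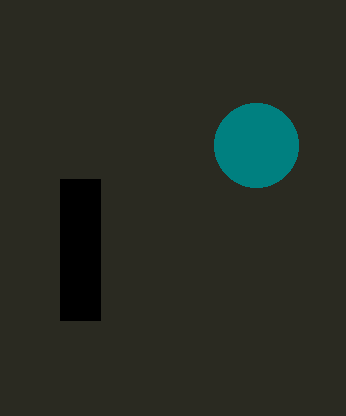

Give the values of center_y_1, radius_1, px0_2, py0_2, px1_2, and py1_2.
center_y_1 = 145, radius_1 = 42, px0_2 = 60, py0_2 = 179, px1_2 = 100, py1_2 = 320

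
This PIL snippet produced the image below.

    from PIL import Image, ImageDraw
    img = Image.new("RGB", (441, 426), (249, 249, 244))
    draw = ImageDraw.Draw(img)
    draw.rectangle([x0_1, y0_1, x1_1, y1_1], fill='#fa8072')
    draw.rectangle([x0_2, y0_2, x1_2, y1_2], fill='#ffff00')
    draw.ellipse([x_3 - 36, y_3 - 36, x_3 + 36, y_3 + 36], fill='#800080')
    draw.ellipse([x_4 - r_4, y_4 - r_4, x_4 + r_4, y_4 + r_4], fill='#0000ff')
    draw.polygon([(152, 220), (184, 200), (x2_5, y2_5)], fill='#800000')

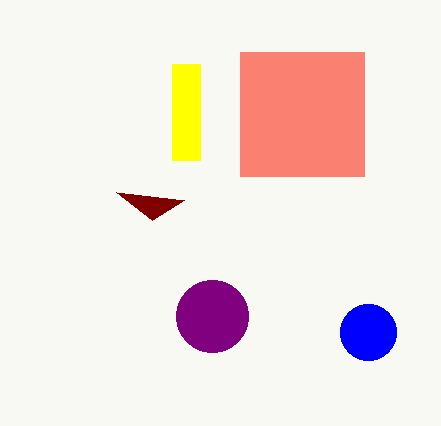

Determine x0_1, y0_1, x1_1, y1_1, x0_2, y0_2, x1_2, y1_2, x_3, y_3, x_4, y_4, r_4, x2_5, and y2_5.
x0_1 = 240; y0_1 = 52; x1_1 = 364; y1_1 = 176; x0_2 = 172; y0_2 = 64; x1_2 = 200; y1_2 = 160; x_3 = 212; y_3 = 316; x_4 = 368; y_4 = 332; r_4 = 28; x2_5 = 116; y2_5 = 192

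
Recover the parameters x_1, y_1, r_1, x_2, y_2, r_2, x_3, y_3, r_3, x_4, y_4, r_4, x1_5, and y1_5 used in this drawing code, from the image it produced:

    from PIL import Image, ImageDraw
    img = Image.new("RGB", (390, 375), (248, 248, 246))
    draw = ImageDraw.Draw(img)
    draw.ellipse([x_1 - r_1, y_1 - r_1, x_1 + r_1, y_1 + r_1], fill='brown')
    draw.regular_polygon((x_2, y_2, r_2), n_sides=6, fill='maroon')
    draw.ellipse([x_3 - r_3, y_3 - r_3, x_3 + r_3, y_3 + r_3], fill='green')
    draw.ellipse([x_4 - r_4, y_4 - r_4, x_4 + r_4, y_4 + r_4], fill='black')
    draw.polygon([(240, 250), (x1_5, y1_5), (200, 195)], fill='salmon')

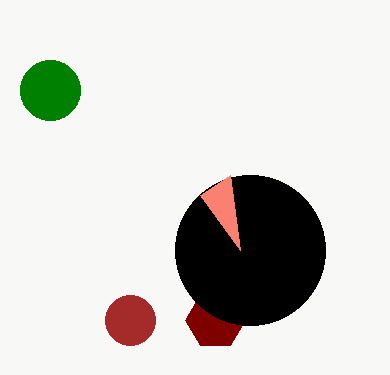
x_1 = 130; y_1 = 320; r_1 = 25; x_2 = 215; y_2 = 320; r_2 = 30; x_3 = 50; y_3 = 90; r_3 = 30; x_4 = 250; y_4 = 250; r_4 = 75; x1_5 = 230; y1_5 = 175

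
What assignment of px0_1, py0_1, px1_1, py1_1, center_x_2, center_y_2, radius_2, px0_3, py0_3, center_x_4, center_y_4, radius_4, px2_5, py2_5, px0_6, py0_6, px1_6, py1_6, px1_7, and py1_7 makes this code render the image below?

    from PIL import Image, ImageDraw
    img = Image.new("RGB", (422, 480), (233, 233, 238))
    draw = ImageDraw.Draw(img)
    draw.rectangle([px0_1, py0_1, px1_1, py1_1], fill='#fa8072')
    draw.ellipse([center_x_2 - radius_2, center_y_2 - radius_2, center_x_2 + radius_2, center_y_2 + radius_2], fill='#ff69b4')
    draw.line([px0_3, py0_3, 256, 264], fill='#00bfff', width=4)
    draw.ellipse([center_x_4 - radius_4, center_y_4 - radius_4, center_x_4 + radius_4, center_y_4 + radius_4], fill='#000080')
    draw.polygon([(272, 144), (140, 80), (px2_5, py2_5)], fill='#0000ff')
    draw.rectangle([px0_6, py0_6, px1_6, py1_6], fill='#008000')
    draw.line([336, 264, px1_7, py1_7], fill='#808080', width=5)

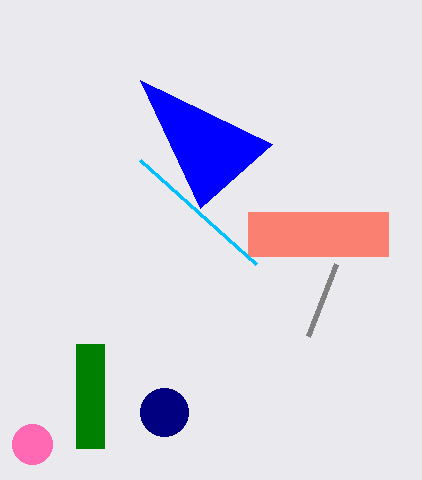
px0_1 = 248, py0_1 = 212, px1_1 = 388, py1_1 = 256, center_x_2 = 32, center_y_2 = 444, radius_2 = 20, px0_3 = 140, py0_3 = 160, center_x_4 = 164, center_y_4 = 412, radius_4 = 24, px2_5 = 200, py2_5 = 208, px0_6 = 76, py0_6 = 344, px1_6 = 104, py1_6 = 448, px1_7 = 308, py1_7 = 336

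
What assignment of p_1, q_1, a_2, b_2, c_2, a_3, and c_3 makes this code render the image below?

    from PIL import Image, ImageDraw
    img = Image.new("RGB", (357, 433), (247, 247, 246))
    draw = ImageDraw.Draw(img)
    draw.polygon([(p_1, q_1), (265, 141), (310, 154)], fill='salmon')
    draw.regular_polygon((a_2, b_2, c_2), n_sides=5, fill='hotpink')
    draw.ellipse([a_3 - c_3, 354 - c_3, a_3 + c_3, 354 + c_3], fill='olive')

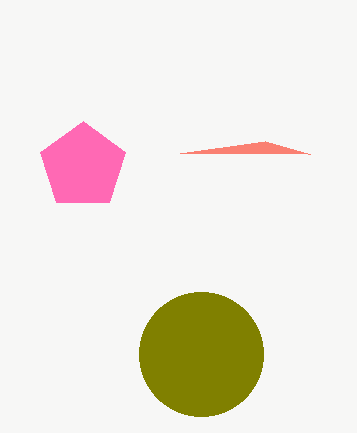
p_1 = 180, q_1 = 153, a_2 = 83, b_2 = 166, c_2 = 45, a_3 = 201, c_3 = 62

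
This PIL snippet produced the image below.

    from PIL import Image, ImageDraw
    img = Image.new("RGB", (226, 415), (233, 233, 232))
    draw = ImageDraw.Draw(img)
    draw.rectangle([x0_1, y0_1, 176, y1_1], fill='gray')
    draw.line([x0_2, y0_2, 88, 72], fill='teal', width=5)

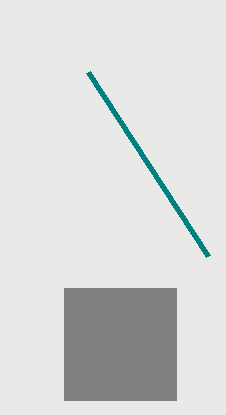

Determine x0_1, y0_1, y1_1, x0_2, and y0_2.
x0_1 = 64; y0_1 = 288; y1_1 = 400; x0_2 = 208; y0_2 = 256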